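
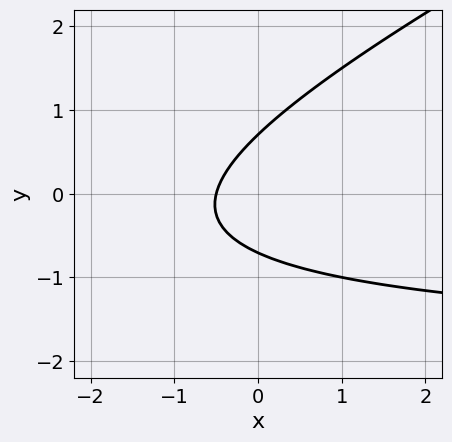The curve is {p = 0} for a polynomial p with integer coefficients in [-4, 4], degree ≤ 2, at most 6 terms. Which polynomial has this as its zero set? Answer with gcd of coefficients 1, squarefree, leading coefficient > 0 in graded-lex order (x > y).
x*y - 2*y^2 + 2*x + 1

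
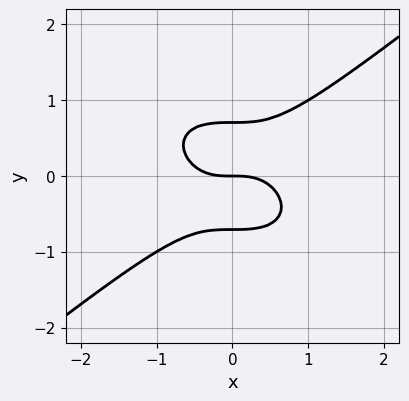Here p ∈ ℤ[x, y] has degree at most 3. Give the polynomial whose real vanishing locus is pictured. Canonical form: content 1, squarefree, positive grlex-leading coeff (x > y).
x^3 - 2*y^3 + y

First, the degree is 3 — no degree-2 curve has this shape.
Then, from the axis intercepts and sections: it meets the x-axis at x = 0 (among the integer gridlines); it meets the y-axis at y = 0 (among the integer gridlines).
Finally, the integer polynomial consistent with all of this is the stated p.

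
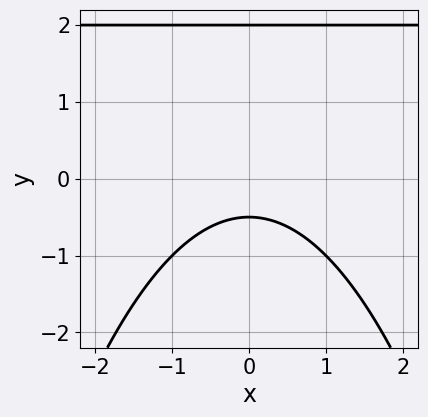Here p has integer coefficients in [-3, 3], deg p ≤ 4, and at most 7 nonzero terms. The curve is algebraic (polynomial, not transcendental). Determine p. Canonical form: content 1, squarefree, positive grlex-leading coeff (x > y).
The degree is 3 — a generic line meets the curve in up to 3 points.
Symmetries: mirror symmetry x ↦ −x ⇒ only even powers of x.
From the visible intercepts: one y-axis crossing is at y = 2; no x-intercept at any integer in the box.
Fitting integer coefficients to these (and the overall shape) gives p.

x^2*y - 2*x^2 + 2*y^2 - 3*y - 2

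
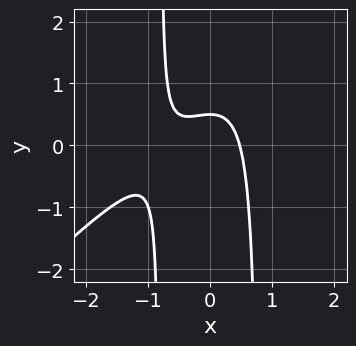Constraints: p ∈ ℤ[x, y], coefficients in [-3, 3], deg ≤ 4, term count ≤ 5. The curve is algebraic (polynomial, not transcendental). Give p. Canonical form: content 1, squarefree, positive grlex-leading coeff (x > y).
3*x^3 - 3*x^2*y + 3*x^2 + 2*y - 1

(a) The degree is 3 — a generic line meets the curve in up to 3 points.
(b) Solving for integer coefficients yields p as stated.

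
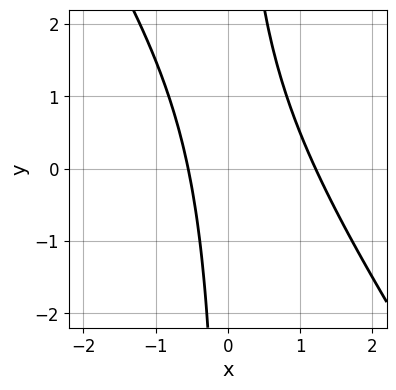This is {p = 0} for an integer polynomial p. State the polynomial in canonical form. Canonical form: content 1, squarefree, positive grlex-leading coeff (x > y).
(a) The degree is 2 — a generic line meets the curve in up to 2 points.
(b) Reading off the gridlines: it misses every integer gridline on the y-axis.
(c) The integer polynomial consistent with all of this is the stated p.

3*x^2 + 2*x*y - 2*x - 2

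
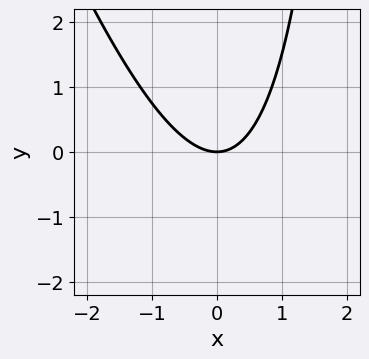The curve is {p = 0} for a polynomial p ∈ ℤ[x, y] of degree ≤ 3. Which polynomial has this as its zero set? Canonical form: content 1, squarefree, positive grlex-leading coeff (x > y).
First, the degree is 2 — the shape is more complex than any degree-1 curve.
Then, from the axis intercepts and sections: one x-axis crossing is at x = 0; it meets the y-axis at y = 0 (among the integer gridlines).
Finally, assembling these constraints gives the stated polynomial.

3*x^2 + x*y - 3*y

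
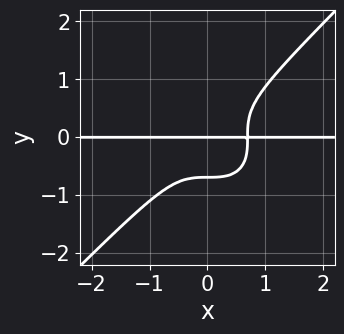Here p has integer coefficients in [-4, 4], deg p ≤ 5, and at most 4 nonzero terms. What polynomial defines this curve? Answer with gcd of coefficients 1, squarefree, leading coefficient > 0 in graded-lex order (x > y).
1. The degree is 4 — a generic line meets the curve in up to 4 points.
2. Checking where it meets the axes: the visible x-axis segment lies entirely on the curve; it crosses the y-axis at the gridline y = 0.
3. Matching integer coefficients to the picture gives p.

3*x^3*y - 3*y^4 - y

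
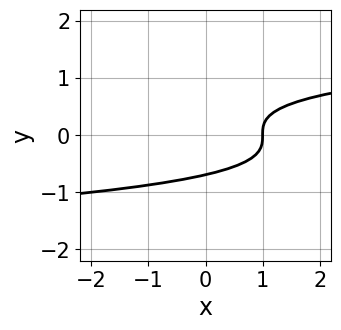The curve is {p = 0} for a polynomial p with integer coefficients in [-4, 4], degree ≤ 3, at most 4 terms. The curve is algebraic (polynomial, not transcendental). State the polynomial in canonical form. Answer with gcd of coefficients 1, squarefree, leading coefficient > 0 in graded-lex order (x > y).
3*y^3 - x + 1

(a) deg p = 3. No degree-2 curve has this shape.
(b) Checking where it meets the axes: it crosses the x-axis at the gridline x = 1.
(c) The integer polynomial consistent with all of this is the stated p.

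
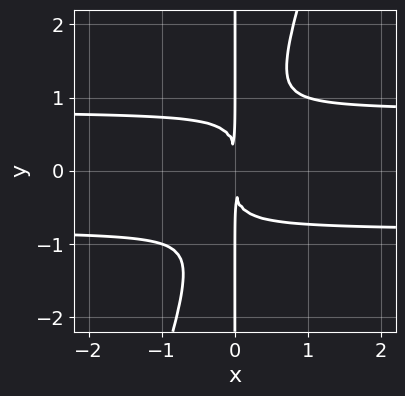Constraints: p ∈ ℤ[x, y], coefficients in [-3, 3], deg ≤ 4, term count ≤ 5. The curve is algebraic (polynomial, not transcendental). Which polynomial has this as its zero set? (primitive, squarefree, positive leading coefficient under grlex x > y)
1. deg p = 4.
2. Reading off the gridlines: the visible y-axis segment lies entirely on the curve.
3. Putting this together gives p.

3*x^2*y^2 - x*y^3 - 2*x^2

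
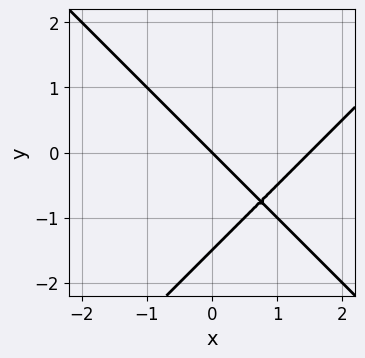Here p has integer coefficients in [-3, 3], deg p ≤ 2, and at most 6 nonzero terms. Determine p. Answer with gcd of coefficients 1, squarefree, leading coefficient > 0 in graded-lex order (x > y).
2*x^2 - 2*y^2 - 3*x - 3*y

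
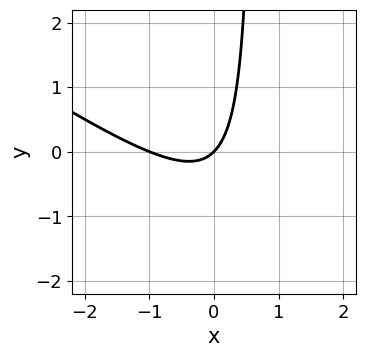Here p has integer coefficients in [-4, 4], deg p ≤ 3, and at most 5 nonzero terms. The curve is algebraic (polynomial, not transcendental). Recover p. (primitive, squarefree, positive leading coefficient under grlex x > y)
First, deg p = 2. The shape is more complex than any degree-1 curve.
Then, from the visible intercepts: it crosses the y-axis at the gridline y = 0; among the integer gridlines, it crosses the x-axis at x ∈ {-1, 0}.
Finally, fitting integer coefficients to these (and the overall shape) gives p.

2*x^2 + 3*x*y + 2*x - 2*y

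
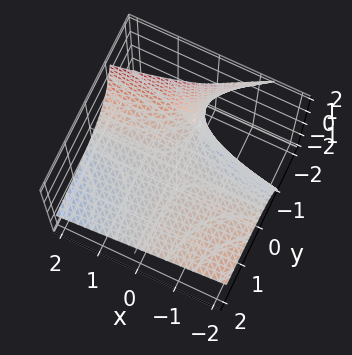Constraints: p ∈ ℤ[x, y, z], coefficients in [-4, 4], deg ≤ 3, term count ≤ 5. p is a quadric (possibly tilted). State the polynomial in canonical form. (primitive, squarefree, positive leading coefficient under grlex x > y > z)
x*y + 2*y*z + 3*z

First, the degree is 2 — a generic line meets the surface in up to 2 points.
Then, checking where it meets the axes: it meets the z-axis at z = 0 (among the integer gridlines); the visible x-axis segment lies entirely on the surface; the visible y-axis segment lies entirely on the surface.
Finally, assembling these constraints gives the stated polynomial.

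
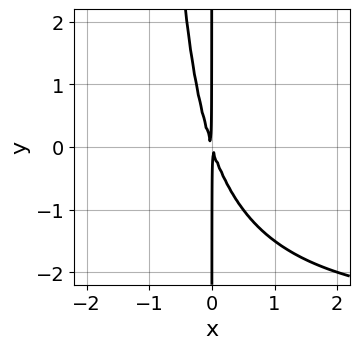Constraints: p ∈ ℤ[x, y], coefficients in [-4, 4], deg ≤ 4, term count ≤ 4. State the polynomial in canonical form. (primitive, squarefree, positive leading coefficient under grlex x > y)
1. deg p = 3. The shape is more complex than any degree-2 curve.
2. From the axis intercepts and sections: the visible y-axis segment lies entirely on the curve.
3. Solving for integer coefficients yields p as stated.

x^2*y + 3*x^2 + x*y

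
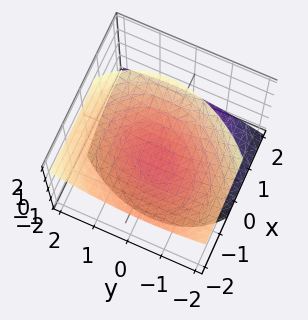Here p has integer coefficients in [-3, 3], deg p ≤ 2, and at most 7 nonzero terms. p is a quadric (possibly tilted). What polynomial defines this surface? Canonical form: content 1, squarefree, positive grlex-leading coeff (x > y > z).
2*x^2 - x*y + 3*x*z + 2*y^2 - 3*z^2 + 2

I count 2 distinct pieces.
deg p = 2.
Reading off the gridlines: the surface avoids every integer x-axis point in the box; it misses every integer gridline on the y-axis.
Fitting integer coefficients to these (and the overall shape) gives p.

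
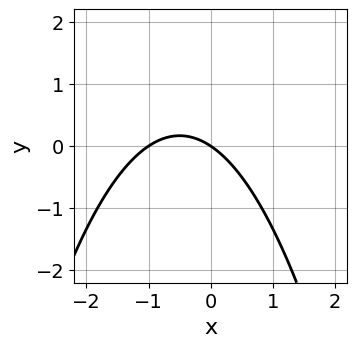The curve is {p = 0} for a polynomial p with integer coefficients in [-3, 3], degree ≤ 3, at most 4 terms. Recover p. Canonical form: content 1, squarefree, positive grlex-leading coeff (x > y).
1. deg p = 2.
2. From the visible intercepts: one y-axis crossing is at y = 0; among the integer gridlines, it crosses the x-axis at x ∈ {-1, 0}.
3. These observations pin down the coefficients.

2*x^2 + 2*x + 3*y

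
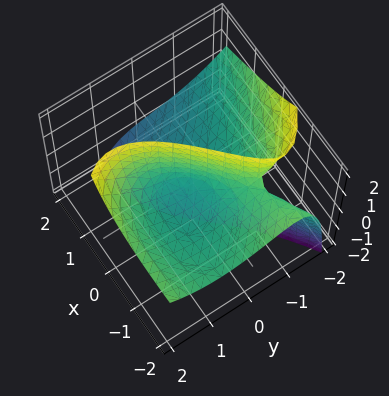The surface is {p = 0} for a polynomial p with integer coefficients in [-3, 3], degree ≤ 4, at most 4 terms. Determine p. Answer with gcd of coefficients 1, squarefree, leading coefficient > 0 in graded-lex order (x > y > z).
y^3 + x^2 + 3*x*z - 3*y*z

1. Degree: no degree-2 surface has this shape, so deg p = 3.
2. Reading off the gridlines: it crosses the x-axis at the gridline x = 0; the visible z-axis segment lies entirely on the surface.
3. Solving for integer coefficients yields p as stated.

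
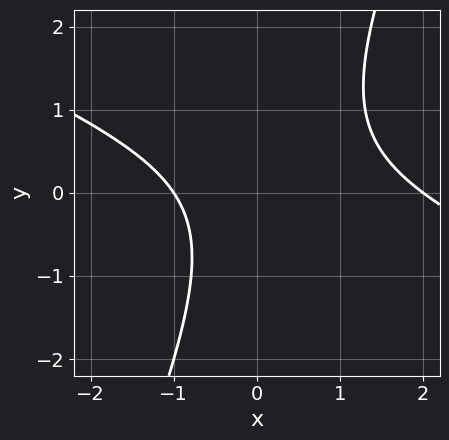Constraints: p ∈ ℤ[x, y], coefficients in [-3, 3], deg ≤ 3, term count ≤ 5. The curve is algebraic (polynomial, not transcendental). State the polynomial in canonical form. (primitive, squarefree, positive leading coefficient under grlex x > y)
x^2 + 2*x*y - y^2 - x - 2

(a) deg p = 2.
(b) From the visible intercepts: among the integer gridlines, it crosses the x-axis at x ∈ {-1, 2}; it misses every integer gridline on the y-axis.
(c) Matching integer coefficients to the picture gives p.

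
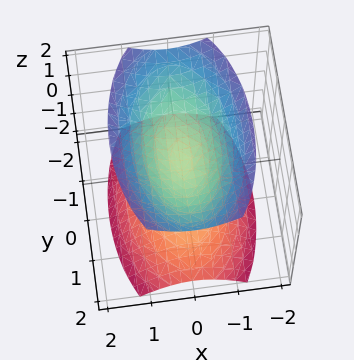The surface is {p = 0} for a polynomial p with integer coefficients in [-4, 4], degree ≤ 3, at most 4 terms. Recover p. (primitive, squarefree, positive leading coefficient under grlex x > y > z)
I count 2 distinct pieces. They look like related sheets of one shape, so recover p as a whole.
The degree is 2 — two separate bowl-shaped sheets opening away from each other; a quadric.
Symmetries: it's symmetric under y → −y, forcing even powers of y; it's symmetric under z → −z, forcing even powers of z; mirror symmetry x ↦ −x ⇒ only even powers of x.
From the visible intercepts: no x-intercept at any integer in the box; it misses every integer gridline on the y-axis.
Putting this together gives p.

3*x^2 + y^2 - 2*z^2 + 1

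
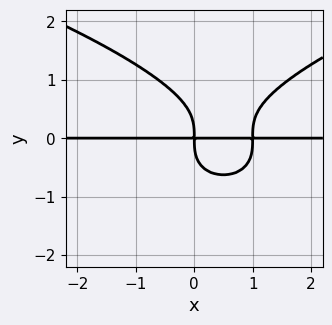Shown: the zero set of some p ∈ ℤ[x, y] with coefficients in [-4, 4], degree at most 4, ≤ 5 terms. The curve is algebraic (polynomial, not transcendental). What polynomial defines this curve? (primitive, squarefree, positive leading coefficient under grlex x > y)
y^4 - x^2*y + x*y

Degree: a generic line meets the curve in up to 4 points, so deg p = 4.
Checking where it meets the axes: every point of the x-axis in the box is on the curve.
The integer polynomial consistent with all of this is the stated p.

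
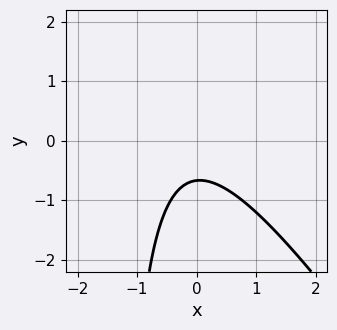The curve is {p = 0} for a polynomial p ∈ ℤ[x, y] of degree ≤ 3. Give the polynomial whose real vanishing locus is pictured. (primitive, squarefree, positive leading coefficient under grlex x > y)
(a) The degree is 2 — a generic line meets the curve in up to 2 points.
(b) From the axis intercepts and sections: it misses every integer gridline on the x-axis.
(c) Putting this together gives p.

3*x^2 + 2*x*y + x + 3*y + 2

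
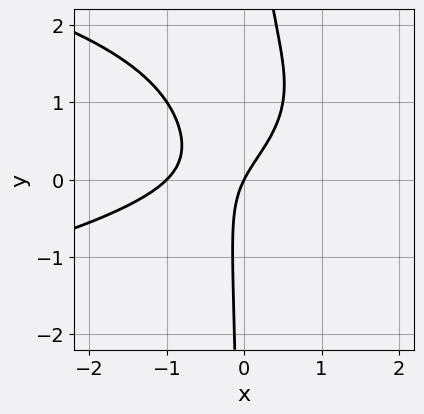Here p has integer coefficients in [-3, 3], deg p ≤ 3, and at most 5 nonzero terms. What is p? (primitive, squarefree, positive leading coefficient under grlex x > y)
2*x*y^2 + 2*x^2 - 3*x*y + 2*x - y

Degree: a generic line meets the curve in up to 3 points, so deg p = 3.
From the axis intercepts and sections: one y-axis crossing is at y = 0; among the integer gridlines, it crosses the x-axis at x ∈ {-1, 0}.
Fitting integer coefficients to these (and the overall shape) gives p.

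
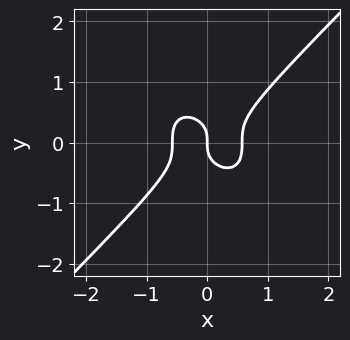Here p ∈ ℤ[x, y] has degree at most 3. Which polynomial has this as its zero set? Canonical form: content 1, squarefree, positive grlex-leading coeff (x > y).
3*x^3 - 3*y^3 - x

Degree: the shape is more complex than any degree-2 curve, so deg p = 3.
Checking where it meets the axes: it crosses the x-axis at the gridline x = 0; it crosses the y-axis at the gridline y = 0.
Solving for integer coefficients yields p as stated.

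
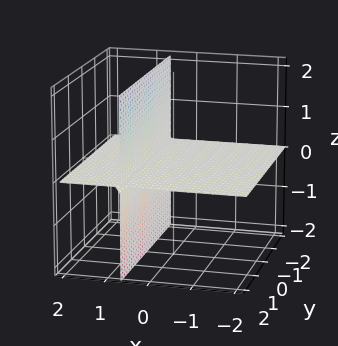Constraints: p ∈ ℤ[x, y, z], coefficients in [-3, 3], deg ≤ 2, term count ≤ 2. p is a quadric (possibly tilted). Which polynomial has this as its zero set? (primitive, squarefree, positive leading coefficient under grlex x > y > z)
3*x*z - 2*z

First, I count 2 distinct pieces. They look like related sheets of one shape, so recover p as a whole.
Then, the degree is 2 — no degree-1 surface has this shape.
Next, observable constraints: it meets the z-axis at z = 0 (among the integer gridlines); every point of the y-axis in the box is on the surface; the visible x-axis segment lies entirely on the surface.
Finally, putting this together gives p.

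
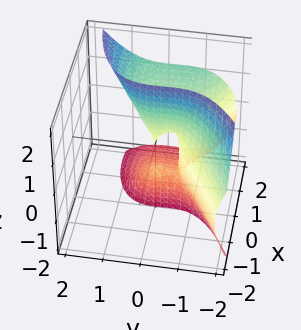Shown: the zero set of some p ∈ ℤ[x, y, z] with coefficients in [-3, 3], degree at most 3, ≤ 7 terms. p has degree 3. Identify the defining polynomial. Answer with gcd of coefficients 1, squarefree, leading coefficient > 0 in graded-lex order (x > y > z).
3*x*z^2 - 3*y^3 - 3*x^2 + 2*x*z - 2*y^2

(a) Degree: the shape is more complex than any degree-2 surface, so deg p = 3.
(b) Observable constraints: every point of the z-axis in the box is on the surface.
(c) These observations pin down the coefficients.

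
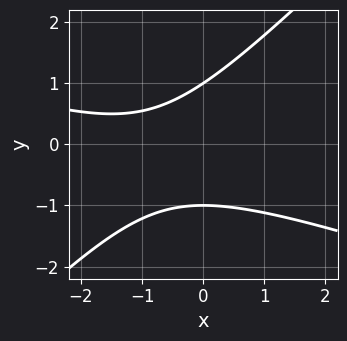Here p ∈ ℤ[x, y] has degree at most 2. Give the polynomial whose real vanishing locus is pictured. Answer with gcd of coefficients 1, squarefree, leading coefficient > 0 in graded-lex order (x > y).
(a) The degree is 2 — a generic line meets the curve in up to 2 points.
(b) Checking where it meets the axes: the y-axis gridline crossings are at y ∈ {-1, 1}; it misses every integer gridline on the x-axis.
(c) These observations pin down the coefficients.

x^2 + 2*x*y - 3*y^2 + 2*x + 3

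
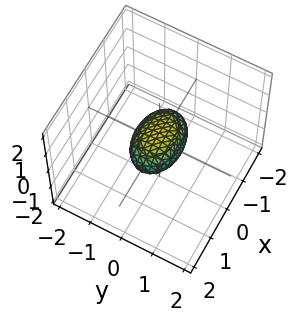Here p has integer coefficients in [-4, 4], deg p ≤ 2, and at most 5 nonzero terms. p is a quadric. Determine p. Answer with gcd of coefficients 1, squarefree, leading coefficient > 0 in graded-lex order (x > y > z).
1. The degree is 2 — a closed, bounded, convex surface; a quadric.
2. Symmetries: the z ↦ −z reflection is a symmetry, so z appears only in even powers; the x ↦ −x reflection is a symmetry, so x appears only in even powers; mirror symmetry y ↦ −y ⇒ only even powers of y.
3. Reading off the gridlines: the x-axis gridline crossings are at x ∈ {-1, 1}.
4. Solving for integer coefficients yields p as stated.

x^2 + 2*y^2 + 3*z^2 - 1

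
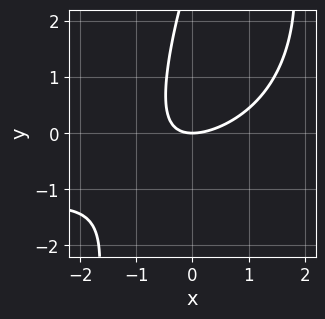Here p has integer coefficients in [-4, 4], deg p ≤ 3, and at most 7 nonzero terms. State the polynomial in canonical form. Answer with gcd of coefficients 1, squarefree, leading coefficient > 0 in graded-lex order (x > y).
(a) deg p = 3. No degree-2 curve has this shape.
(b) From the visible intercepts: it meets the x-axis at x = 0 (among the integer gridlines); it crosses the y-axis at the gridline y = 0.
(c) Fitting integer coefficients to these (and the overall shape) gives p.

x^2*y + 2*x^2 - 3*x*y + y^2 - 3*y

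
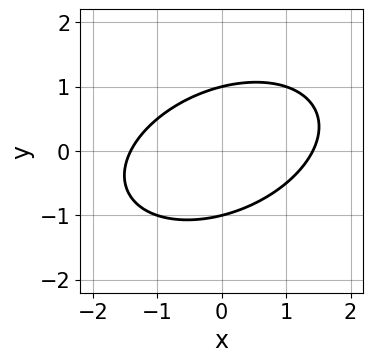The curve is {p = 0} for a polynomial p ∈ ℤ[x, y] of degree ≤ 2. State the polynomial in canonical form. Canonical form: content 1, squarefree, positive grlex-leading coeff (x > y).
1. deg p = 2. A generic line meets the curve in up to 2 points.
2. Reading off the gridlines: among the integer gridlines, it crosses the y-axis at y ∈ {-1, 1}.
3. Putting this together gives p.

x^2 - x*y + 2*y^2 - 2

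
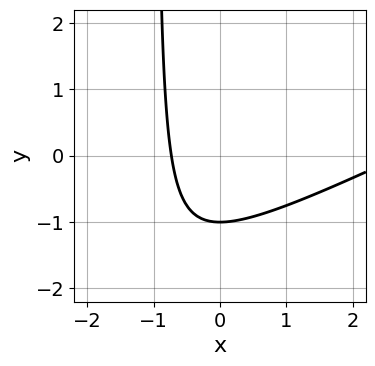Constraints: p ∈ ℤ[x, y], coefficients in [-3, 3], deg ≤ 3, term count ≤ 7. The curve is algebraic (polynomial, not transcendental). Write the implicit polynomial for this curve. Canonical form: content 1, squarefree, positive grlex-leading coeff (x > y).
First, deg p = 2.
Then, against the integer gridlines: one y-axis crossing is at y = -1.
Finally, assembling these constraints gives the stated polynomial.

x^2 - 2*x*y - 2*x - 2*y - 2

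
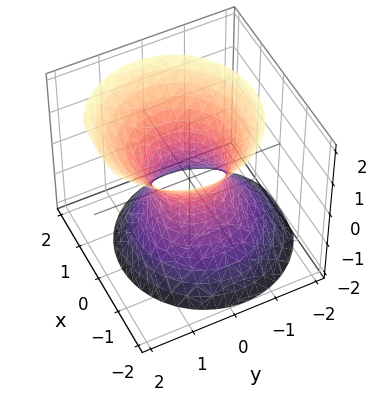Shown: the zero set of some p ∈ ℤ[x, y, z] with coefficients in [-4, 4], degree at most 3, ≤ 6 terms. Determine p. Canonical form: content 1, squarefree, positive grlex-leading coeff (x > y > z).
(a) The degree is 2 — no degree-1 surface has this shape.
(b) Against the integer gridlines: the surface avoids every integer z-axis point in the box.
(c) The integer polynomial consistent with all of this is the stated p.

3*x^2 + 3*y^2 - y*z - 2*z^2 - 2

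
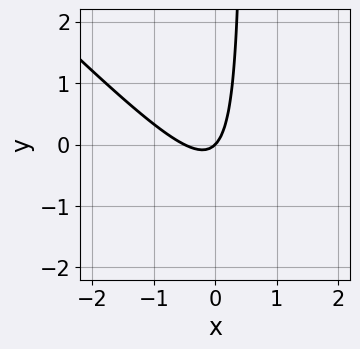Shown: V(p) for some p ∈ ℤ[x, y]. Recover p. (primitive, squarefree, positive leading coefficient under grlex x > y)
2*x^2 + 2*x*y + x - y

First, deg p = 2. No degree-1 curve has this shape.
Then, from the visible intercepts: one y-axis crossing is at y = 0; it crosses the x-axis at the gridline x = 0.
Finally, matching integer coefficients to the picture gives p.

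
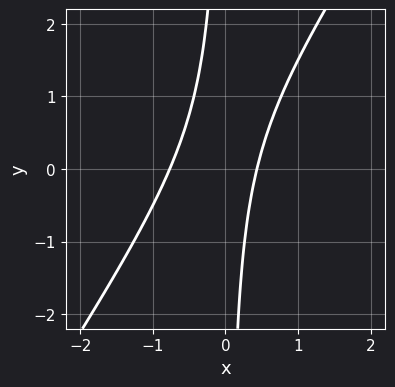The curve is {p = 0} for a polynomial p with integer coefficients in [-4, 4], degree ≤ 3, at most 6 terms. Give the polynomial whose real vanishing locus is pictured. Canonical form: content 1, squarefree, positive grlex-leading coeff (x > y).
3*x^2 - 2*x*y + x - 1

The degree is 2 — the shape is more complex than any degree-1 curve.
Checking where it meets the axes: no y-intercept at any integer in the box.
Together with the visible shape, these determine p as stated.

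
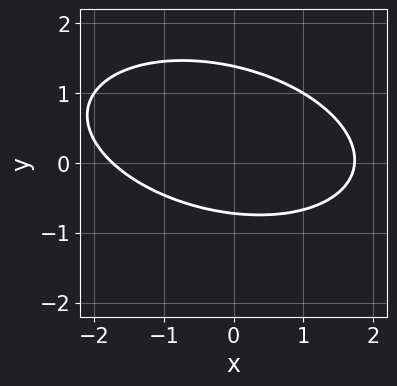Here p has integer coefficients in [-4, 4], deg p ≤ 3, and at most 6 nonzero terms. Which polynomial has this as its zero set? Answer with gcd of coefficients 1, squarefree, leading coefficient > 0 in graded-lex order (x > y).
The degree is 2 — the shape is more complex than any degree-1 curve.
The integer polynomial consistent with all of this is the stated p.

x^2 + x*y + 3*y^2 - 2*y - 3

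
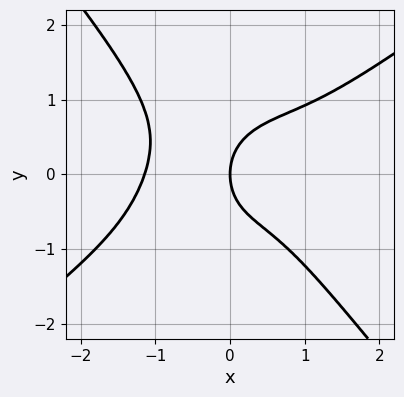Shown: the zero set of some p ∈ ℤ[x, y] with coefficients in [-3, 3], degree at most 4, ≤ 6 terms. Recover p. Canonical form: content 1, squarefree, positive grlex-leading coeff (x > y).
2*x^4 - 2*x^3*y - 2*y^4 - 2*y^2 + 3*x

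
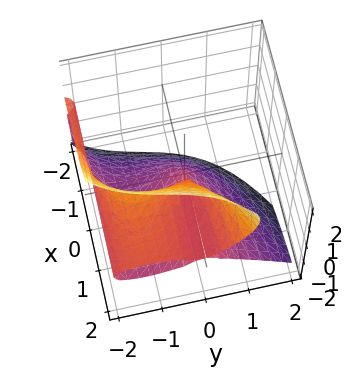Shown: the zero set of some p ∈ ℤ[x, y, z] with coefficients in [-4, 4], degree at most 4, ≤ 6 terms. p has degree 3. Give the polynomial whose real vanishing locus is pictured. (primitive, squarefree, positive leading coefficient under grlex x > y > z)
3*x*z^2 - y^3 - y*z^2 - 2*z^3 - 2*y^2

(a) The degree is 3 — the shape is more complex than any degree-2 surface.
(b) Reading off the gridlines: it meets the z-axis at z = 0 (among the integer gridlines); the y-axis gridline crossings are at y ∈ {-2, 0}; every point of the x-axis in the box is on the surface.
(c) Putting this together gives p.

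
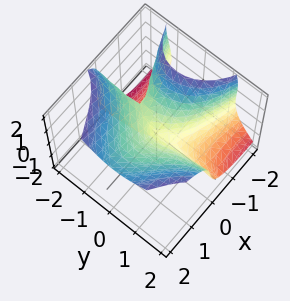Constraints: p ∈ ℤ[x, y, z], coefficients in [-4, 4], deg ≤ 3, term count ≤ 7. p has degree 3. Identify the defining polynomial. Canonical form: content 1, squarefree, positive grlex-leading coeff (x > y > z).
(a) The degree is 3 — no degree-2 surface has this shape.
(b) Reading off the gridlines: it crosses the x-axis at the gridline x = 0; one z-axis crossing is at z = 0; the visible y-axis segment lies entirely on the surface.
(c) The integer polynomial consistent with all of this is the stated p.

3*x*y^2 - x*z^2 - z^3 + 2*x^2 - y*z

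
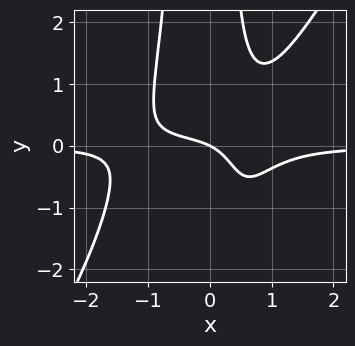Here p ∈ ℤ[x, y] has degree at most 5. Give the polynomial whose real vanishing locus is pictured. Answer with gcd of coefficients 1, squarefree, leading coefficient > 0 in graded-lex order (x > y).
3*x^3*y - 2*x^2*y^2 - 3*x*y + x + 2*y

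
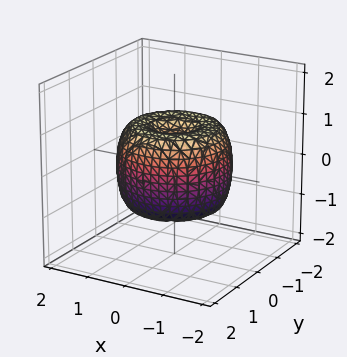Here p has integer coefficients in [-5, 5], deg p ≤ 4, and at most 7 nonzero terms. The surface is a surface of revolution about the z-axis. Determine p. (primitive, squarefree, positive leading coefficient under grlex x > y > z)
First, the degree is 4 — the shape is more complex than any degree-3 surface.
Next, symmetries: rotational symmetry about the z-axis ⇒ p depends on x, y only through x² + y².
Next, from the visible intercepts: a circular section at z = -1 has radius between 0 and 1.
Finally, putting this together gives p.

2*x^4 + 4*x^2*y^2 + 2*y^4 - 3*x^2 - 3*y^2 + 2*z^2 - 1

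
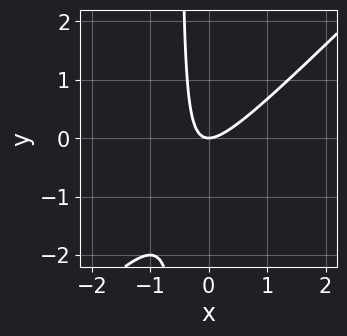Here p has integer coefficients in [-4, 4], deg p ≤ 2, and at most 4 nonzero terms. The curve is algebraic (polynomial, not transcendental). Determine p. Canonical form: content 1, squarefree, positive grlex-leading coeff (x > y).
2*x^2 - 2*x*y - y

1. The degree is 2 — no degree-1 curve has this shape.
2. Against the integer gridlines: one x-axis crossing is at x = 0; one y-axis crossing is at y = 0.
3. These observations pin down the coefficients.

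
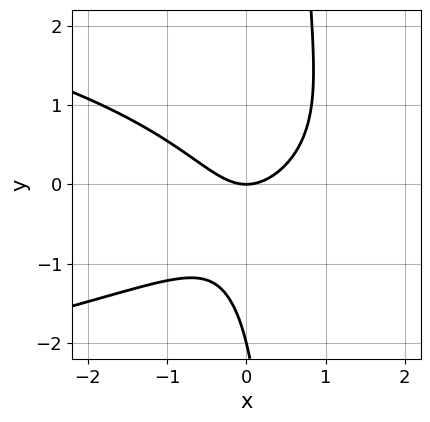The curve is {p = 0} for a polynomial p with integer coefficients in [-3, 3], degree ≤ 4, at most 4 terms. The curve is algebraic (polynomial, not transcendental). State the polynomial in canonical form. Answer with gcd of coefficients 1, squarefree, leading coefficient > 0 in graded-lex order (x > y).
2*x*y^2 + 2*x^2 - y^2 - 2*y

1. Degree: no degree-2 curve has this shape, so deg p = 3.
2. Against the integer gridlines: it meets the x-axis at x = 0 (among the integer gridlines); the y-axis gridline crossings are at y ∈ {-2, 0}.
3. Solving for integer coefficients yields p as stated.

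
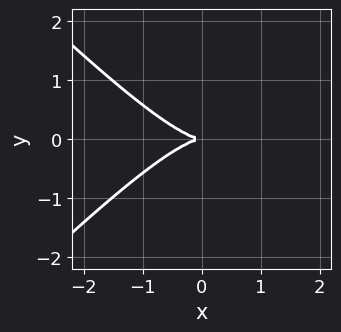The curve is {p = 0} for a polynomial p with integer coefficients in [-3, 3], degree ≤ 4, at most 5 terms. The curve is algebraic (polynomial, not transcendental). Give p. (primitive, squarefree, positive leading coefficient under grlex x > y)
x^3 - x*y^2 + 2*y^2

1. Degree: the shape is more complex than any degree-2 curve, so deg p = 3.
2. Symmetries: the y ↦ −y reflection is a symmetry, so y appears only in even powers.
3. From the visible intercepts: it crosses the x-axis at the gridline x = 0; it crosses the y-axis at the gridline y = 0.
4. Fitting integer coefficients to these (and the overall shape) gives p.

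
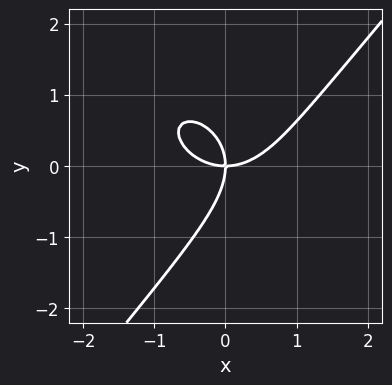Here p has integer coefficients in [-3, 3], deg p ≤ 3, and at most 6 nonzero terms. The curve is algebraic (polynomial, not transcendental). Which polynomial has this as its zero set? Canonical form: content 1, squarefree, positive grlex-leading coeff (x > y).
deg p = 3.
From the visible intercepts: it meets the y-axis at y = 0 (among the integer gridlines); it meets the x-axis at x = 0 (among the integer gridlines).
Fitting integer coefficients to these (and the overall shape) gives p.

2*x^3 + x*y^2 - 2*y^3 - 3*x*y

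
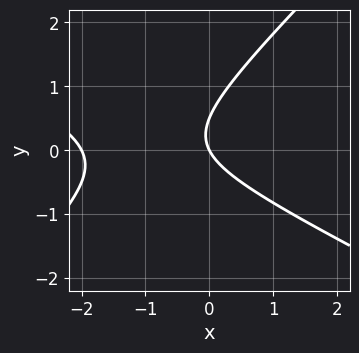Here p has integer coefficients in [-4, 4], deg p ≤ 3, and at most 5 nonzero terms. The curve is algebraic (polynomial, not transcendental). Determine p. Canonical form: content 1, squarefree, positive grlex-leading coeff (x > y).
x^2 + x*y - 2*y^2 + 2*x + y

The degree is 2 — the shape is more complex than any degree-1 curve.
Checking where it meets the axes: among the integer gridlines, it crosses the x-axis at x ∈ {-2, 0}; it meets the y-axis at y = 0 (among the integer gridlines).
Solving for integer coefficients yields p as stated.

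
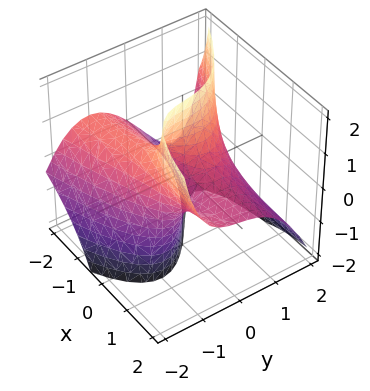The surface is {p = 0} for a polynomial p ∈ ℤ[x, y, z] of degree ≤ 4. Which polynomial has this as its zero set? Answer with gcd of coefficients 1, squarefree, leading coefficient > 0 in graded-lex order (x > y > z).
1. The degree is 3 — a generic line meets the surface in up to 3 points.
2. Against the integer gridlines: every point of the z-axis in the box is on the surface; it meets the y-axis at y = 0 (among the integer gridlines); the visible x-axis segment lies entirely on the surface.
3. Assembling these constraints gives the stated polynomial.

2*y^3 + 2*x*y + 3*x*z + 2*y*z - 3*y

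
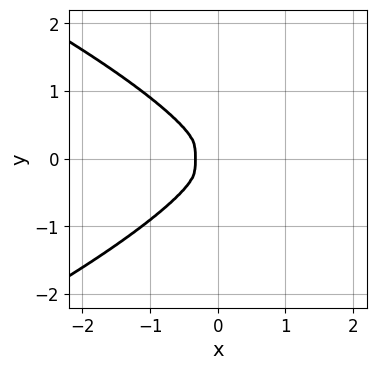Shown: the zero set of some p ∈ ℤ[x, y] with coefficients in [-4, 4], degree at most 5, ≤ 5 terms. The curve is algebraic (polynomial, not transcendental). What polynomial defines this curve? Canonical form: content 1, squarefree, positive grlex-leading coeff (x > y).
3*y^4 + 3*x^3 + x^2

First, degree: no degree-3 curve has this shape, so deg p = 4.
Then, symmetries: it's symmetric under y → −y, forcing even powers of y.
Finally, these observations pin down the coefficients.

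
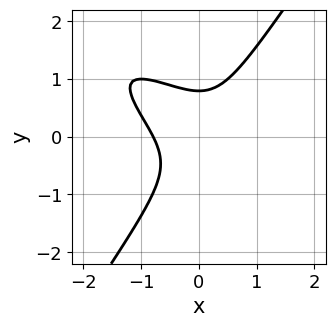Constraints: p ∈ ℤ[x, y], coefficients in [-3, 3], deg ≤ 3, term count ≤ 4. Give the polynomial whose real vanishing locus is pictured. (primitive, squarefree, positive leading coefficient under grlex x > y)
First, deg p = 3. A generic line meets the curve in up to 3 points.
Finally, matching integer coefficients to the picture gives p.

2*x^3 + 3*x^2*y - 2*y^3 + 1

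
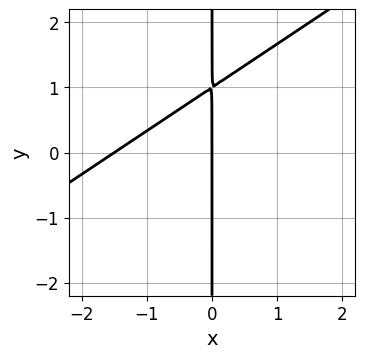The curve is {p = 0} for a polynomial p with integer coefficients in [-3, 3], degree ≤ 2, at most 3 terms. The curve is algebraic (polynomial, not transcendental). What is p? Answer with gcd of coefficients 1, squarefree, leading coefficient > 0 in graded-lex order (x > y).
2*x^2 - 3*x*y + 3*x

The degree is 2 — a generic line meets the curve in up to 2 points.
From the axis intercepts and sections: it crosses the x-axis at the gridline x = 0; every point of the y-axis in the box is on the curve.
Matching integer coefficients to the picture gives p.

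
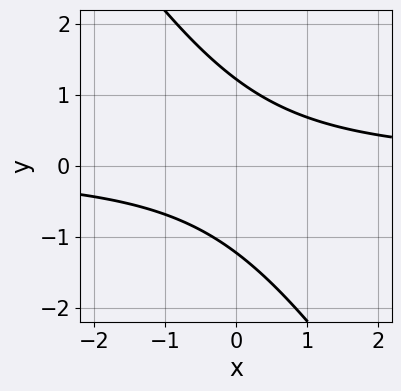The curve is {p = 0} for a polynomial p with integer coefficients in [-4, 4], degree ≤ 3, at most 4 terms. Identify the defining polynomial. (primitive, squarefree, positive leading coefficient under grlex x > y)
3*x*y + 2*y^2 - 3

1. The degree is 2 — the shape is more complex than any degree-1 curve.
2. From the axis intercepts and sections: no x-intercept at any integer in the box.
3. Matching integer coefficients to the picture gives p.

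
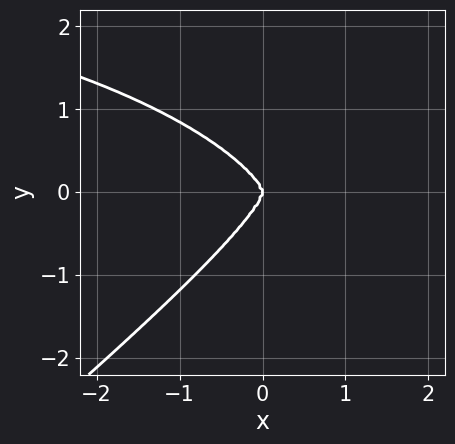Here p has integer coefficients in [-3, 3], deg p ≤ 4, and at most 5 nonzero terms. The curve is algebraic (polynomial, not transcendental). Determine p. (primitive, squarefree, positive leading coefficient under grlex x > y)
x^3*y + x*y^3 - 3*y^4 - 3*x^3

The degree is 4 — no degree-3 curve has this shape.
Checking where it meets the axes: one y-axis crossing is at y = 0; it crosses the x-axis at the gridline x = 0.
Fitting integer coefficients to these (and the overall shape) gives p.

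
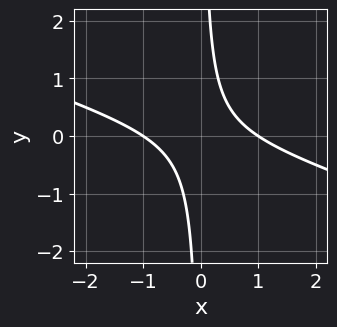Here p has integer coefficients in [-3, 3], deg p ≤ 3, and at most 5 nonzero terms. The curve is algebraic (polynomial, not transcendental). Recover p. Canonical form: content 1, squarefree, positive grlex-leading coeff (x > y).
x^2 + 3*x*y - 1

(a) deg p = 2.
(b) Checking where it meets the axes: no y-intercept at any integer in the box; the x-axis gridline crossings are at x ∈ {-1, 1}.
(c) Assembling these constraints gives the stated polynomial.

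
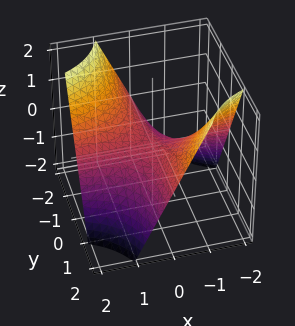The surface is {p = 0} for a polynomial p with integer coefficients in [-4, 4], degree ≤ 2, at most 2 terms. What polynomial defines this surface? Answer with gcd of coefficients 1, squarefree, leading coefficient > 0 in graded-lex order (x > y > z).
x*y + z

First, degree: a hyperbolic paraboloid; a quadric, so deg p = 2.
Next, from the axis intercepts and sections: the visible y-axis segment lies entirely on the surface; the visible x-axis segment lies entirely on the surface; one z-axis crossing is at z = 0.
Finally, assembling these constraints gives the stated polynomial.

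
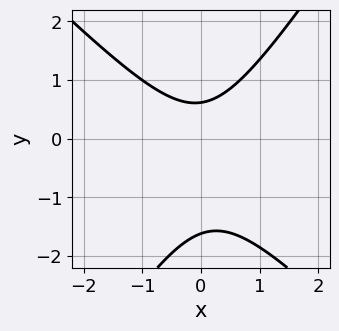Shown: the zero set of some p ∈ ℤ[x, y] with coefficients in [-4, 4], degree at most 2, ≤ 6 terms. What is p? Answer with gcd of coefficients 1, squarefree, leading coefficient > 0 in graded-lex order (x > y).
3*x^2 + x*y - 2*y^2 - 2*y + 2

(a) Degree: no degree-1 curve has this shape, so deg p = 2.
(b) From the visible intercepts: no x-intercept at any integer in the box.
(c) Putting this together gives p.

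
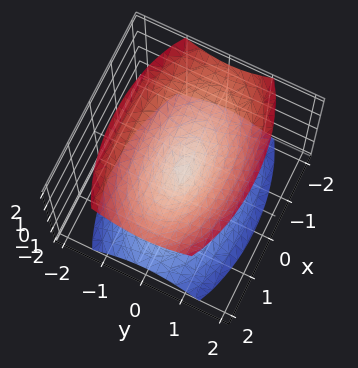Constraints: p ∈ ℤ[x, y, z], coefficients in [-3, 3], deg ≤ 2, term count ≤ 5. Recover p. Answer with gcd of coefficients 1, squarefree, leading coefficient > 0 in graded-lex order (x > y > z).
x^2 + 3*y^2 - 2*z^2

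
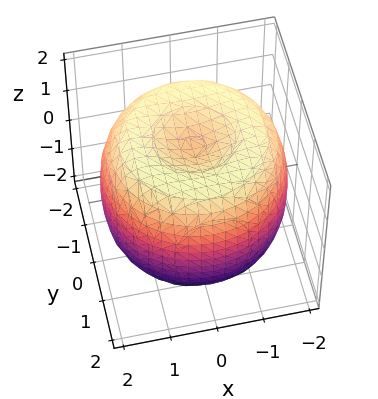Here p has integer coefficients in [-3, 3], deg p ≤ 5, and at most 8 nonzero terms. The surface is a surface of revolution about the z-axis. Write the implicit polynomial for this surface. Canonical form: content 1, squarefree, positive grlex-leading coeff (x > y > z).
Degree: a generic line meets the surface in up to 4 points, so deg p = 4.
Symmetries: every cross-section ⟂ z is a circle, so x, y appear only via x² + y².
Observable constraints: a circular section at z = 1 has radius between 1 and 2.
These observations pin down the coefficients.

x^4 + 2*x^2*y^2 + y^4 - 3*x^2 - 3*y^2 + 2*z^2 - 3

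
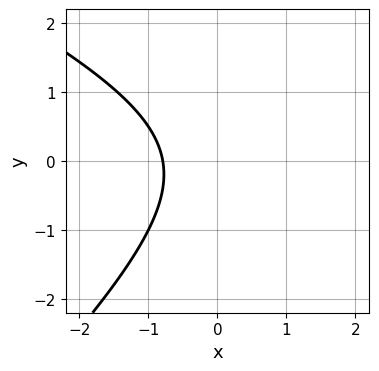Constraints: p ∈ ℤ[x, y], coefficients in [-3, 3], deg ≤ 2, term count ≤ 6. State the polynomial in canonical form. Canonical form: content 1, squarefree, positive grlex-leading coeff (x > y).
Degree: a generic line meets the curve in up to 2 points, so deg p = 2.
Against the integer gridlines: the curve avoids every integer y-axis point in the box.
Solving for integer coefficients yields p as stated.

x^2 + x*y - 2*y^2 - 3*x - 3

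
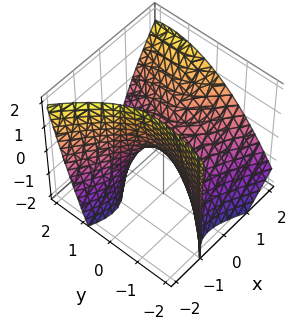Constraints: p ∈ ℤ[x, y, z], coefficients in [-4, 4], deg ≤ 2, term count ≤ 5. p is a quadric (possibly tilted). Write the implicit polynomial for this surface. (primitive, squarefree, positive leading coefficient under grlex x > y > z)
3*x^2 + 3*x*y - 3*x*z - 2*y^2 - 3*z

1. The degree is 2 — the shape is more complex than any degree-1 surface.
2. Observable constraints: it crosses the x-axis at the gridline x = 0; it crosses the y-axis at the gridline y = 0; one z-axis crossing is at z = 0.
3. Solving for integer coefficients yields p as stated.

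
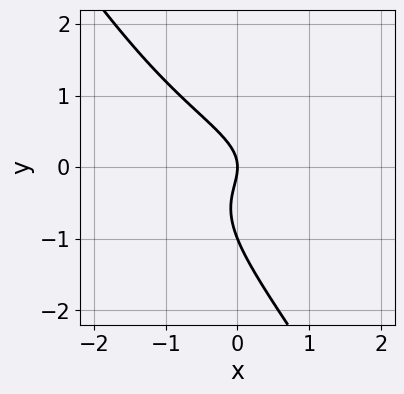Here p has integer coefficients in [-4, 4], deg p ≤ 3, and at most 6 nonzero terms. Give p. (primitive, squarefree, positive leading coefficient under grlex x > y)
The degree is 3 — no degree-2 curve has this shape.
Observable constraints: among the integer gridlines, it crosses the y-axis at y ∈ {-1, 0}; it meets the x-axis at x = 0 (among the integer gridlines).
Together with the visible shape, these determine p as stated.

3*x*y^2 + 2*y^3 + 2*y^2 + 2*x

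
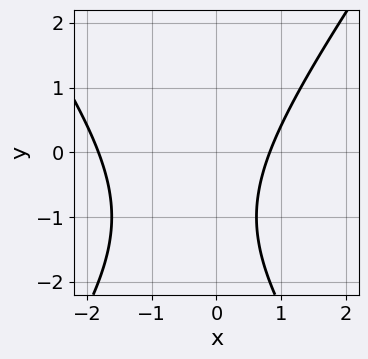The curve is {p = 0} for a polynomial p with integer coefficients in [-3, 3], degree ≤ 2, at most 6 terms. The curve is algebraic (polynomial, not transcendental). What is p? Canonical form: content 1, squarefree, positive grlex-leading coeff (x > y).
2*x^2 - y^2 + 2*x - 2*y - 3

First, the degree is 2 — the shape is more complex than any degree-1 curve.
Then, from the axis intercepts and sections: it misses every integer gridline on the y-axis.
Finally, assembling these constraints gives the stated polynomial.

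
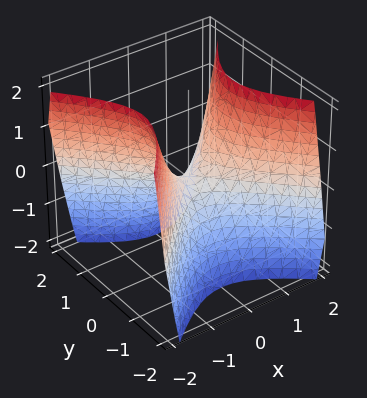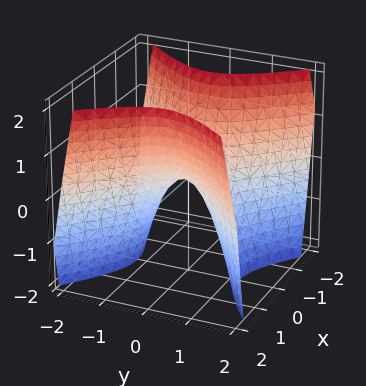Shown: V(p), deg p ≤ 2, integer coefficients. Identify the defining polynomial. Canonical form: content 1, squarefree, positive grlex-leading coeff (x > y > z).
1. deg p = 2. A hyperbolic paraboloid; a quadric.
2. Symmetries: the y ↦ −y reflection is a symmetry, so y appears only in even powers; it's symmetric under x → −x, forcing even powers of x.
3. Reading off the gridlines: it crosses the y-axis at the gridline y = 0; one z-axis crossing is at z = 0.
4. Assembling these constraints gives the stated polynomial.

3*x^2 - 3*y^2 - 2*z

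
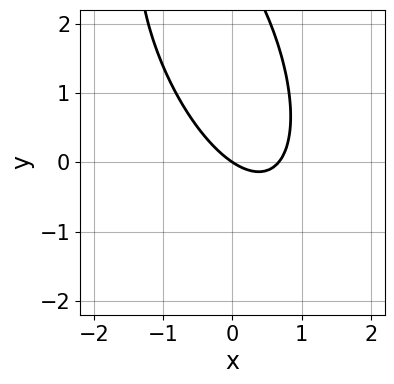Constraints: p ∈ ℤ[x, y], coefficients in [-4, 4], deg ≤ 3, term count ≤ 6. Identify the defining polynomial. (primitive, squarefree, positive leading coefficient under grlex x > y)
3*x^2 + 2*x*y + y^2 - 2*x - 3*y

1. Degree: the shape is more complex than any degree-1 curve, so deg p = 2.
2. From the axis intercepts and sections: it meets the x-axis at x = 0 (among the integer gridlines); it crosses the y-axis at the gridline y = 0.
3. Fitting integer coefficients to these (and the overall shape) gives p.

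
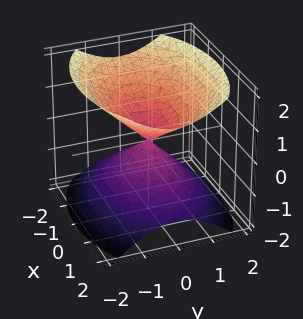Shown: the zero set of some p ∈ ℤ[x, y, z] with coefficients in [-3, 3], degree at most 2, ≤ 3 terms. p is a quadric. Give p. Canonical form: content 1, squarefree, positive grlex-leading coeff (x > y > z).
x^2 + 2*y^2 - 2*z^2

First, there are 2 components. They look like related sheets of one shape, so recover p as a whole.
Next, degree: two nappes meeting at a single point; a quadric, so deg p = 2.
Then, symmetries: the y ↦ −y reflection is a symmetry, so y appears only in even powers; it's symmetric under z → −z, forcing even powers of z; mirror symmetry x ↦ −x ⇒ only even powers of x.
Then, checking where it meets the axes: it meets the z-axis at z = 0 (among the integer gridlines); one x-axis crossing is at x = 0; it crosses the y-axis at the gridline y = 0.
Finally, putting this together gives p.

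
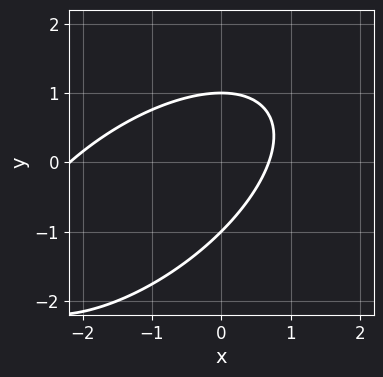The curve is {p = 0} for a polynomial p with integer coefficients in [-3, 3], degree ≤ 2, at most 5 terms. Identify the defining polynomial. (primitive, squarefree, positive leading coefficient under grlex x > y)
(a) deg p = 2.
(b) Checking where it meets the axes: the y-axis gridline crossings are at y ∈ {-1, 1}.
(c) Putting this together gives p.

2*x^2 - 3*x*y + 3*y^2 + 3*x - 3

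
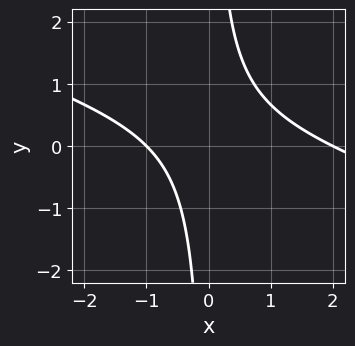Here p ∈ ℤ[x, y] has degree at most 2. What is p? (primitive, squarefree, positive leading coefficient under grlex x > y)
x^2 + 3*x*y - x - 2

deg p = 2.
Checking where it meets the axes: it misses every integer gridline on the y-axis; among the integer gridlines, it crosses the x-axis at x ∈ {-1, 2}.
Matching integer coefficients to the picture gives p.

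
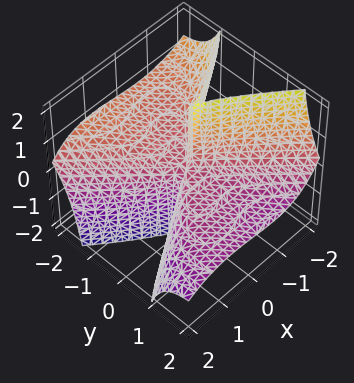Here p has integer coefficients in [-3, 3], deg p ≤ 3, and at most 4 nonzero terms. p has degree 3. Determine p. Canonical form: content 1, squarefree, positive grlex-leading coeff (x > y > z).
x^3 + x*y*z + y^3 + 3*y^2*z

1. deg p = 3. A generic line meets the surface in up to 3 points.
2. Reading off the gridlines: it meets the y-axis at y = 0 (among the integer gridlines); it crosses the x-axis at the gridline x = 0; the visible z-axis segment lies entirely on the surface.
3. Together with the visible shape, these determine p as stated.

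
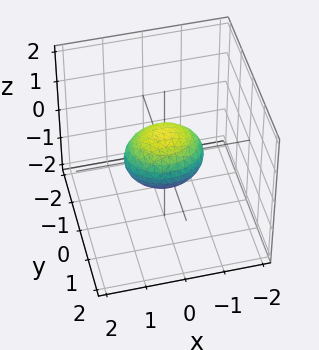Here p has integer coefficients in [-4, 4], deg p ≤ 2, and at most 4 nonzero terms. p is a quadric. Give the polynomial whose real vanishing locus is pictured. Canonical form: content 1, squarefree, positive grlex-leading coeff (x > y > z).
2*x^2 + 3*y^2 + 3*z^2 - 2

(a) deg p = 2. A closed, bounded, convex surface; a quadric.
(b) Symmetries: the z ↦ −z reflection is a symmetry, so z appears only in even powers; mirror symmetry y ↦ −y ⇒ only even powers of y; it's symmetric under x → −x, forcing even powers of x.
(c) Against the integer gridlines: the x-axis gridline crossings are at x ∈ {-1, 1}.
(d) Solving for integer coefficients yields p as stated.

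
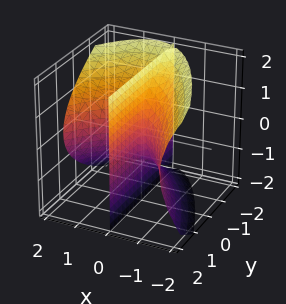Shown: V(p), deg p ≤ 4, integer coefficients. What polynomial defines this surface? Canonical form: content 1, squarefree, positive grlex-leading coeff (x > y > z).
(a) I count 2 distinct pieces.
(b) Degree: a generic line meets the surface in up to 3 points, so deg p = 3.
(c) From the axis intercepts and sections: it meets the x-axis at x = 1 (among the integer gridlines); every point of the y-axis in the box is on the surface; every point of the z-axis in the box is on the surface.
(d) Matching integer coefficients to the picture gives p.

x^3 - x*z^2 - x^2 - 2*x*y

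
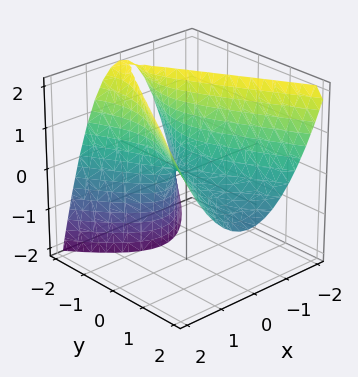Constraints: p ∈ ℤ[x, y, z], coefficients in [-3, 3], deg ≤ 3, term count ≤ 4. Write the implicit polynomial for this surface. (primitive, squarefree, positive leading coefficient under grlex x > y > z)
3*x^2 - y^2 - 2*y*z - 2*z

(a) Degree: the shape is more complex than any degree-1 surface, so deg p = 2.
(b) From the visible intercepts: one z-axis crossing is at z = 0; it meets the y-axis at y = 0 (among the integer gridlines); it crosses the x-axis at the gridline x = 0.
(c) Assembling these constraints gives the stated polynomial.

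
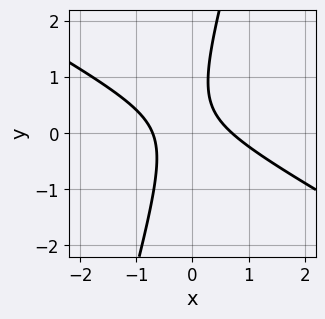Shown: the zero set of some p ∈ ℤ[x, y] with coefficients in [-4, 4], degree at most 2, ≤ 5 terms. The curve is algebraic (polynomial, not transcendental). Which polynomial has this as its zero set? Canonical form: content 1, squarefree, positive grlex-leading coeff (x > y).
2*x^2 + 3*x*y - y^2 + y - 1

Degree: no degree-1 curve has this shape, so deg p = 2.
Observable constraints: no y-intercept at any integer in the box.
Solving for integer coefficients yields p as stated.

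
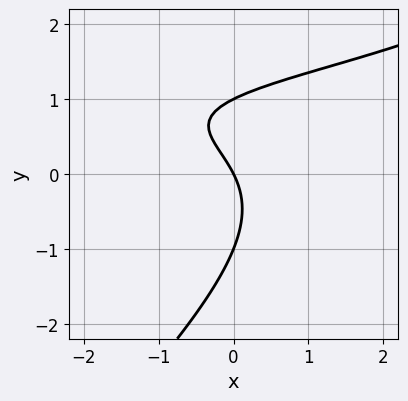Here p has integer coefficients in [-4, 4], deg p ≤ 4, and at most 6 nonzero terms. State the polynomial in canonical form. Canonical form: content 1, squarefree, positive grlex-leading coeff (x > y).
x*y^2 - y^3 - 2*x*y + 2*x + y

(a) The degree is 3 — no degree-2 curve has this shape.
(b) From the axis intercepts and sections: the y-axis gridline crossings are at y ∈ {-1, 0, 1}; one x-axis crossing is at x = 0.
(c) The integer polynomial consistent with all of this is the stated p.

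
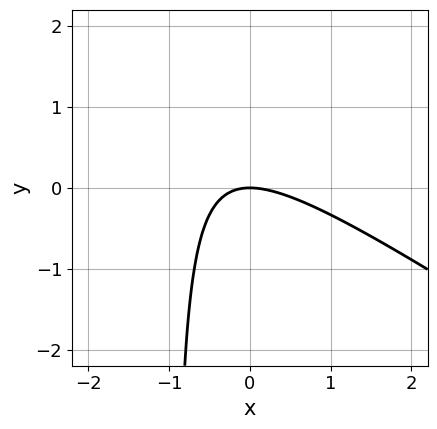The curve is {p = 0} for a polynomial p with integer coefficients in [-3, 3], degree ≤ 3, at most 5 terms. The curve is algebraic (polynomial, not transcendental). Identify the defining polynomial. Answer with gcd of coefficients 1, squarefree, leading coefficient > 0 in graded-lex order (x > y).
2*x^2 + 3*x*y + 3*y

1. Degree: no degree-1 curve has this shape, so deg p = 2.
2. From the axis intercepts and sections: it crosses the x-axis at the gridline x = 0; one y-axis crossing is at y = 0.
3. Fitting integer coefficients to these (and the overall shape) gives p.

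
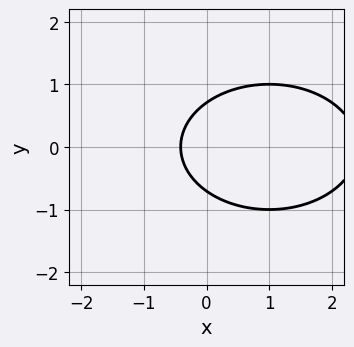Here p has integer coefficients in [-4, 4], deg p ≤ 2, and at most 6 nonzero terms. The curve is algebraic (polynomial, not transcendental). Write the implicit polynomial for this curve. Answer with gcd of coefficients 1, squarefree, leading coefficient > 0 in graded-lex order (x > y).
x^2 + 2*y^2 - 2*x - 1

1. deg p = 2.
2. Symmetries: it's symmetric under y → −y, forcing even powers of y.
3. Together with the visible shape, these determine p as stated.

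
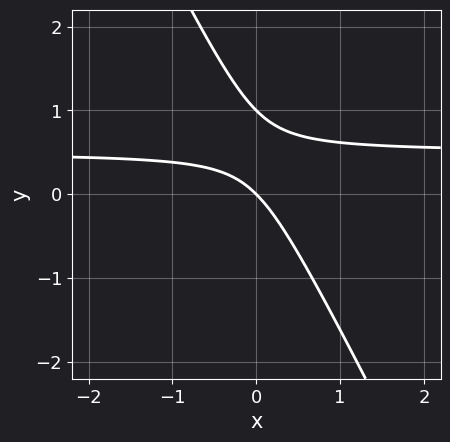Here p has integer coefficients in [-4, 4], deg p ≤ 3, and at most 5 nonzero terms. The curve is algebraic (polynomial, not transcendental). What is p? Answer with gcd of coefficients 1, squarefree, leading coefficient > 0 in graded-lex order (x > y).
(a) Degree: a generic line meets the curve in up to 2 points, so deg p = 2.
(b) From the visible intercepts: the y-axis gridline crossings are at y ∈ {0, 1}; one x-axis crossing is at x = 0.
(c) The integer polynomial consistent with all of this is the stated p.

2*x*y + y^2 - x - y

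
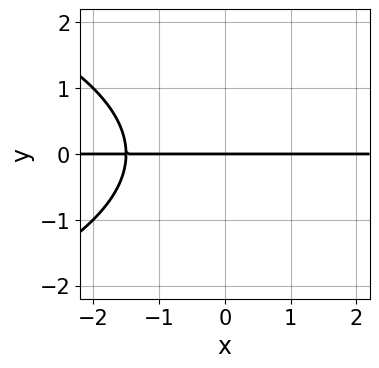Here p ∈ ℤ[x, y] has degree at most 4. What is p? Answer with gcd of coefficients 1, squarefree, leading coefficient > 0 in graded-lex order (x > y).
(a) The degree is 3 — the shape is more complex than any degree-2 curve.
(b) Observable constraints: it meets the y-axis at y = 0 (among the integer gridlines); every point of the x-axis in the box is on the curve.
(c) The integer polynomial consistent with all of this is the stated p.

y^3 + 2*x*y + 3*y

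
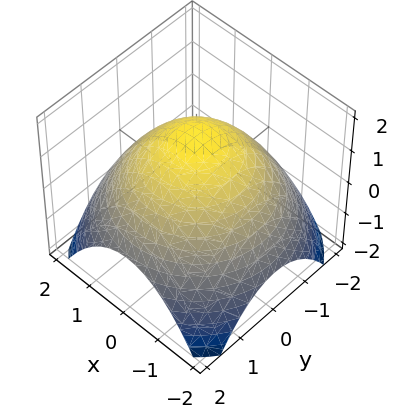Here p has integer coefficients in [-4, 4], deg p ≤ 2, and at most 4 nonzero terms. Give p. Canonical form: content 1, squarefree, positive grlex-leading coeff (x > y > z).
deg p = 2. The shape is more complex than any degree-1 surface.
Symmetries: rotational symmetry about the z-axis ⇒ p depends on x, y only through x² + y².
Against the integer gridlines: a circular section at z = 1 has radius exactly 1.
The integer polynomial consistent with all of this is the stated p.

x^2 + y^2 + 2*z - 3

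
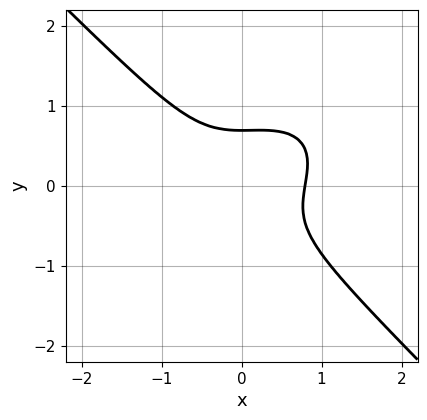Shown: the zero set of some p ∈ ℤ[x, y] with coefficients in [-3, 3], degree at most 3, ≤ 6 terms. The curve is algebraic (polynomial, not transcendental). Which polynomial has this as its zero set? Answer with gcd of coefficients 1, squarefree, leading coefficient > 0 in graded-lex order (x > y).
First, degree: a generic line meets the curve in up to 3 points, so deg p = 3.
Finally, solving for integer coefficients yields p as stated.

2*x^3 - x^2*y + 3*y^3 - 1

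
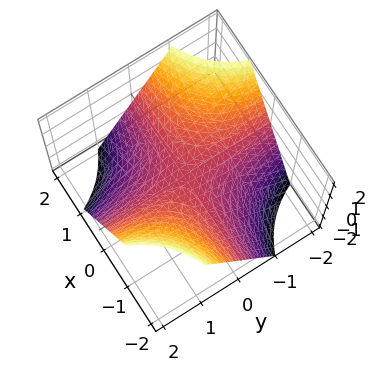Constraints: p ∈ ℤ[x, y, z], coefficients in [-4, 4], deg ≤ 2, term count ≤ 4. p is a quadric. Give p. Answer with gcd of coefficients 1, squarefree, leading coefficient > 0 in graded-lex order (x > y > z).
x*y + z

(a) Degree: a saddle surface; a quadric, so deg p = 2.
(b) From the visible intercepts: one z-axis crossing is at z = 0; the visible y-axis segment lies entirely on the surface; every point of the x-axis in the box is on the surface.
(c) Putting this together gives p.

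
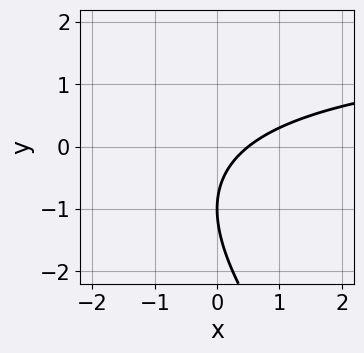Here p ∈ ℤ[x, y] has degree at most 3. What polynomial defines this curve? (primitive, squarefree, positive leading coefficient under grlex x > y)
(a) Degree: the shape is more complex than any degree-1 curve, so deg p = 2.
(b) Observable constraints: one y-axis crossing is at y = -1.
(c) Solving for integer coefficients yields p as stated.

x*y + y^2 - 2*x + 2*y + 1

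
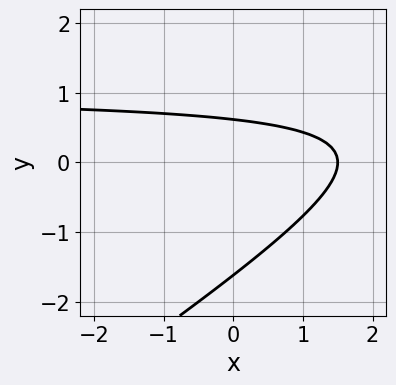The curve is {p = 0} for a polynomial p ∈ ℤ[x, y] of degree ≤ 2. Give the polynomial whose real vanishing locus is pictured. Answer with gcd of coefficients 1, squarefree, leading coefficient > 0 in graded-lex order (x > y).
2*x*y - 3*y^2 - 2*x - 3*y + 3

First, degree: a generic line meets the curve in up to 2 points, so deg p = 2.
Finally, matching integer coefficients to the picture gives p.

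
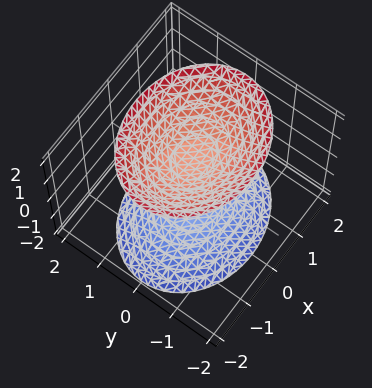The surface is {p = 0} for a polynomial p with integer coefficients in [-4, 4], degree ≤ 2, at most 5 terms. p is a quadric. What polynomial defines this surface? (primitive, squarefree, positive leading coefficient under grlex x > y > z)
1. The picture has 2 separate pieces. They look like related sheets of one shape, so recover p as a whole.
2. deg p = 2. Two separate bowl-shaped sheets opening away from each other; a quadric.
3. Symmetries: the z ↦ −z reflection is a symmetry, so z appears only in even powers; it's symmetric under y → −y, forcing even powers of y; mirror symmetry x ↦ −x ⇒ only even powers of x.
4. Reading off the gridlines: the z-axis gridline crossings are at z ∈ {-1, 1}; the surface avoids every integer y-axis point in the box; no x-intercept at any integer in the box.
5. These observations pin down the coefficients.

2*x^2 + 3*y^2 - 2*z^2 + 2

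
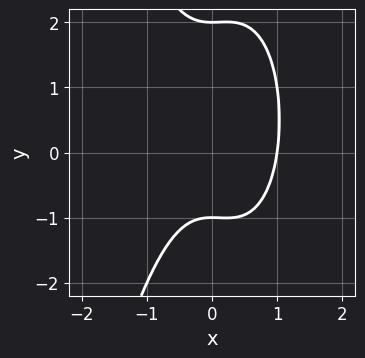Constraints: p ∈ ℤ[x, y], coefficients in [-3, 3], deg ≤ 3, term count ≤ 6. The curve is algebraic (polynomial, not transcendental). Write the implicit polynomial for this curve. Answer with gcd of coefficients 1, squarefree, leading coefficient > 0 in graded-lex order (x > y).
First, deg p = 3. No degree-2 curve has this shape.
Next, reading off the gridlines: among the integer gridlines, it crosses the y-axis at y ∈ {-1, 2}; it meets the x-axis at x = 1 (among the integer gridlines).
Finally, fitting integer coefficients to these (and the overall shape) gives p.

3*x^3 - x^2 + y^2 - y - 2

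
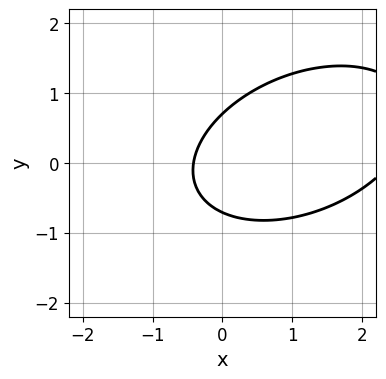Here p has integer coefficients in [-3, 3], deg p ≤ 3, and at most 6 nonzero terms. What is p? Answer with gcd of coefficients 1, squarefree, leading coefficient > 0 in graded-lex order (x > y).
(a) The degree is 2 — no degree-1 curve has this shape.
(b) Putting this together gives p.

x^2 - x*y + 2*y^2 - 2*x - 1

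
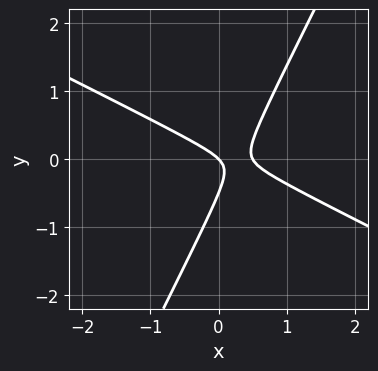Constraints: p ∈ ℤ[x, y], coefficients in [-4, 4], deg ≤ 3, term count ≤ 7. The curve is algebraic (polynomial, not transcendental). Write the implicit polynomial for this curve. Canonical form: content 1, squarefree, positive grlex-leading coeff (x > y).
2*x^2 + 3*x*y - 2*y^2 - x - y

Degree: the shape is more complex than any degree-1 curve, so deg p = 2.
From the axis intercepts and sections: it crosses the x-axis at the gridline x = 0; it crosses the y-axis at the gridline y = 0.
Matching integer coefficients to the picture gives p.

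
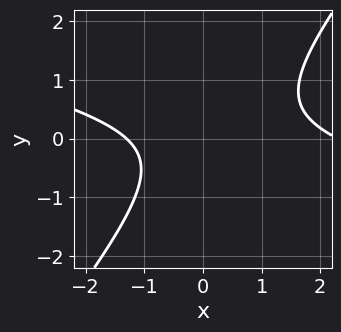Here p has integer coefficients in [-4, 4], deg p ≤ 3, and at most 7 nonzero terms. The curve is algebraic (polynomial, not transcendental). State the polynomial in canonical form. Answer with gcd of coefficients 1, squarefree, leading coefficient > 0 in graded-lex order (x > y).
First, the degree is 2 — no degree-1 curve has this shape.
Then, reading off the gridlines: no y-intercept at any integer in the box.
Finally, assembling these constraints gives the stated polynomial.

x^2 + 3*x*y - 3*y^2 - x - 3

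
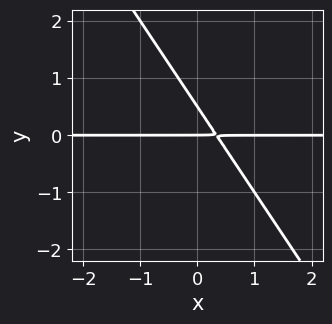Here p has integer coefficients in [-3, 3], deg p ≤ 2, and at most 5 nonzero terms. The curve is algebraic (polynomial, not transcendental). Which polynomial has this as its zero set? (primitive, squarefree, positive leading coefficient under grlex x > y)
1. The degree is 2 — a generic line meets the curve in up to 2 points.
2. From the axis intercepts and sections: it crosses the y-axis at the gridline y = 0; every point of the x-axis in the box is on the curve.
3. Assembling these constraints gives the stated polynomial.

3*x*y + 2*y^2 - y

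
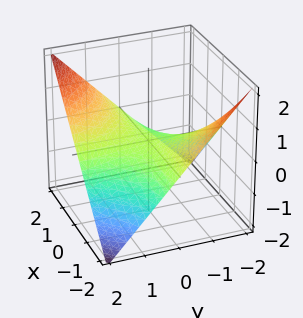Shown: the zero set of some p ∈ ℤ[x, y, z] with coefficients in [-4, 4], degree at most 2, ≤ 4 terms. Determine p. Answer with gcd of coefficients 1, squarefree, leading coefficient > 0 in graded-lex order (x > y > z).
First, deg p = 2. A saddle surface; a quadric.
Then, against the integer gridlines: one z-axis crossing is at z = 0; every point of the y-axis in the box is on the surface.
Finally, assembling these constraints gives the stated polynomial. Check: (2, 0, 0) on the x-axis lies on the surface, and p(2, 0, 0) = 0. ✓

x*y - 2*z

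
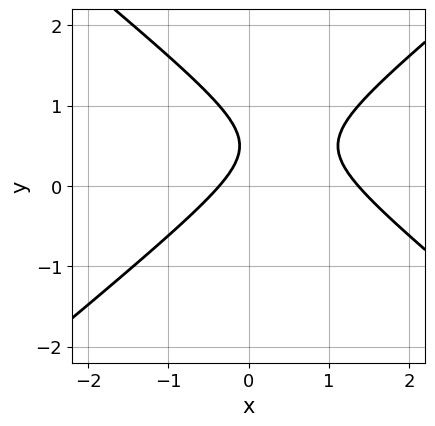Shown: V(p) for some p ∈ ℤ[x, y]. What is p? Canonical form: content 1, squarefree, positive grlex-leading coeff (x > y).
2*x^2 - 3*y^2 - 2*x + 3*y - 1

(a) Degree: the shape is more complex than any degree-1 curve, so deg p = 2.
(b) Checking where it meets the axes: the curve avoids every integer y-axis point in the box.
(c) These observations pin down the coefficients.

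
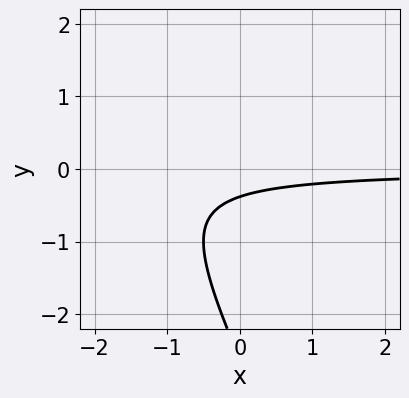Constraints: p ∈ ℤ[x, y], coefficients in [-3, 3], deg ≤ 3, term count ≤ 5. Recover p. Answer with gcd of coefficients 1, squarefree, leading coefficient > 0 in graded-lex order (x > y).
2*x*y + y^2 + 3*y + 1

1. The degree is 2 — the shape is more complex than any degree-1 curve.
2. Reading off the gridlines: the curve avoids every integer x-axis point in the box.
3. These observations pin down the coefficients.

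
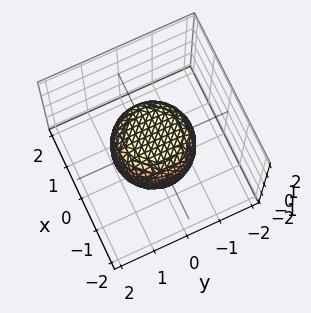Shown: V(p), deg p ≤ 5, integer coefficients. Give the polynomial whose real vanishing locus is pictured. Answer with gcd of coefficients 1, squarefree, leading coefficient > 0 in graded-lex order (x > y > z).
(a) deg p = 4.
(b) Symmetries: rotational symmetry about the z-axis ⇒ p depends on x, y only through x² + y².
(c) Against the integer gridlines: the z-axis gridline crossings are at z ∈ {-1, 1}; a circular section at z = 1 has radius between 0 and 1.
(d) The integer polynomial consistent with all of this is the stated p.

2*x^4 + 4*x^2*y^2 + 2*y^4 - x^2 - y^2 + 2*z^2 - 2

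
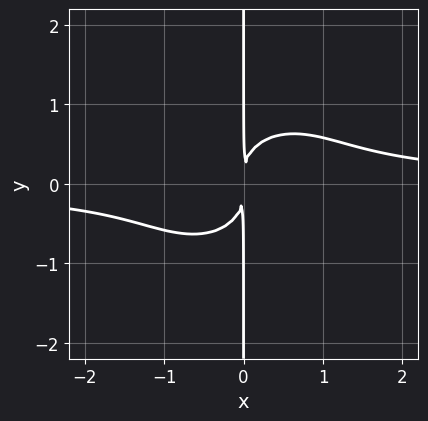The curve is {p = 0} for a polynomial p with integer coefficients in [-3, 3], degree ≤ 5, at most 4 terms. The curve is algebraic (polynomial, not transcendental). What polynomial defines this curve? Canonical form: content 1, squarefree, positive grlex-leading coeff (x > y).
(a) deg p = 4. The shape is more complex than any degree-3 curve.
(b) Against the integer gridlines: the visible y-axis segment lies entirely on the curve.
(c) These observations pin down the coefficients.

3*x^3*y - x^2*y^2 + 3*x*y^3 - 2*x^2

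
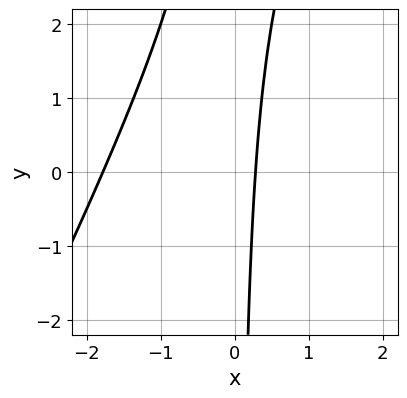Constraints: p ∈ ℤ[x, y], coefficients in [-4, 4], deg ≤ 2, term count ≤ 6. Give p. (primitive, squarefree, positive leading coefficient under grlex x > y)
1. Degree: the shape is more complex than any degree-1 curve, so deg p = 2.
2. Reading off the gridlines: it misses every integer gridline on the y-axis.
3. Assembling these constraints gives the stated polynomial.

2*x^2 - x*y + 3*x - 1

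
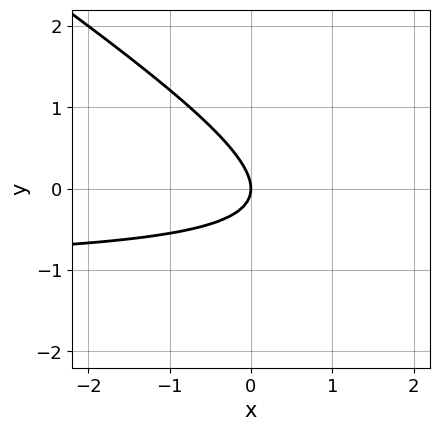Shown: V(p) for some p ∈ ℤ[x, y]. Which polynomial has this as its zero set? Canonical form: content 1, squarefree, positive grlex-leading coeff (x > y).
2*x*y + 3*y^2 + 2*x

First, the degree is 2 — the shape is more complex than any degree-1 curve.
Then, reading off the gridlines: one x-axis crossing is at x = 0; it crosses the y-axis at the gridline y = 0.
Finally, together with the visible shape, these determine p as stated.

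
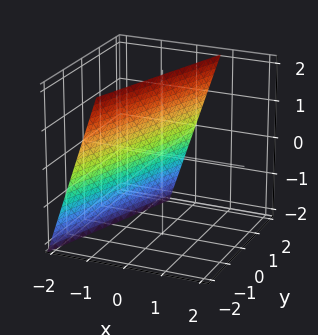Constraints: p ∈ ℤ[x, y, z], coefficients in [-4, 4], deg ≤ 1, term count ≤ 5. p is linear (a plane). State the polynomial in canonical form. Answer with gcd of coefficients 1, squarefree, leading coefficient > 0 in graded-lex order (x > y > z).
1. deg p = 1. The surface is flat (a plane).
2. Observable constraints: it meets the z-axis at z = 2 (among the integer gridlines); one y-axis crossing is at y = 2.
3. The integer polynomial consistent with all of this is the stated p.

3*x - y - z + 2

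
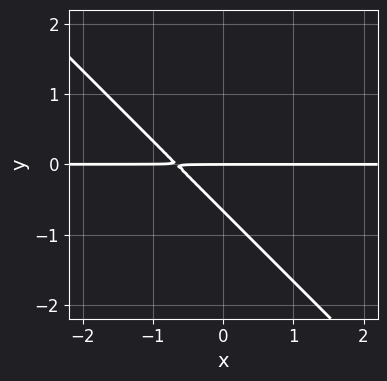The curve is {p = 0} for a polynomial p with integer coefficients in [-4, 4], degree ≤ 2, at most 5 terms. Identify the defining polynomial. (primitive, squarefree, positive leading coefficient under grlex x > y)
First, deg p = 2. A generic line meets the curve in up to 2 points.
Next, from the axis intercepts and sections: the visible x-axis segment lies entirely on the curve; it meets the y-axis at y = 0 (among the integer gridlines).
Finally, putting this together gives p.

3*x*y + 3*y^2 + 2*y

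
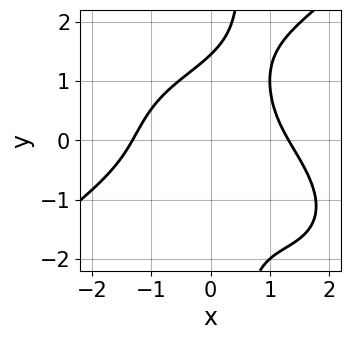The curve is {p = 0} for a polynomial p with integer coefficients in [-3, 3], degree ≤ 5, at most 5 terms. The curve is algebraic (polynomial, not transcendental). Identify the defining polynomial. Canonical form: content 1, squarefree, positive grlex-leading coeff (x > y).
x^4 - 2*x*y^3 + 3*x^2*y + y^3 - 3

(a) deg p = 4.
(b) The integer polynomial consistent with all of this is the stated p.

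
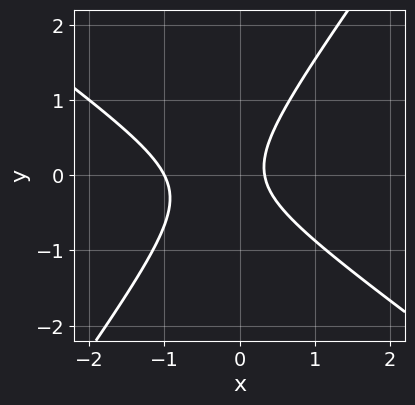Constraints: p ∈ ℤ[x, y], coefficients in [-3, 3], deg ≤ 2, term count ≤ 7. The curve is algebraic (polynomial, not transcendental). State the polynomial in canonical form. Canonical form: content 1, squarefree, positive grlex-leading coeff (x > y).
3*x^2 + 2*x*y - 3*y^2 + 2*x - 1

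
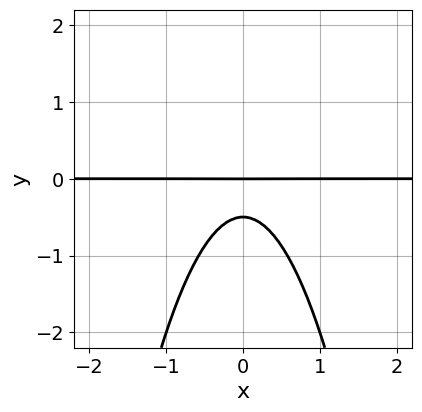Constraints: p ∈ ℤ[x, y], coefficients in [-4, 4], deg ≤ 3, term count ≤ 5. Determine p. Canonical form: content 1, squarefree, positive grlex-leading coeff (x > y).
3*x^2*y + 2*y^2 + y

Degree: the shape is more complex than any degree-2 curve, so deg p = 3.
Symmetries: mirror symmetry x ↦ −x ⇒ only even powers of x.
Observable constraints: it crosses the y-axis at the gridline y = 0; the visible x-axis segment lies entirely on the curve.
Matching integer coefficients to the picture gives p.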